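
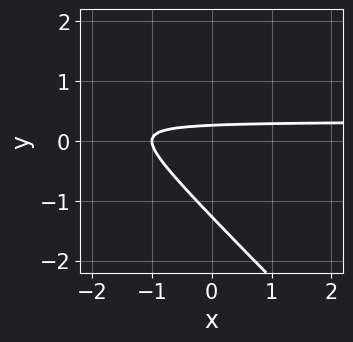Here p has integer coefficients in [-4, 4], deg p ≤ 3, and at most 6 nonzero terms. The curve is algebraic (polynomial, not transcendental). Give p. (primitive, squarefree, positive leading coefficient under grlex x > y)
(a) Degree: a generic line meets the curve in up to 2 points, so deg p = 2.
(b) Reading off the gridlines: it meets the x-axis at x = -1 (among the integer gridlines).
(c) Assembling these constraints gives the stated polynomial.

3*x*y + 3*y^2 - x + 3*y - 1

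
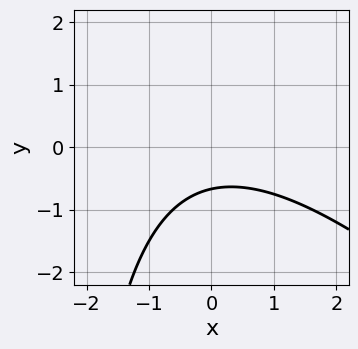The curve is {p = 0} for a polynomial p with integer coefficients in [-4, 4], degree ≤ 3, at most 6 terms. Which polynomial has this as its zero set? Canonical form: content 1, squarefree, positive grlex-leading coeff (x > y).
Degree: a generic line meets the curve in up to 2 points, so deg p = 2.
Observable constraints: it misses every integer gridline on the x-axis.
Matching integer coefficients to the picture gives p.

x^2 + x*y + 3*y + 2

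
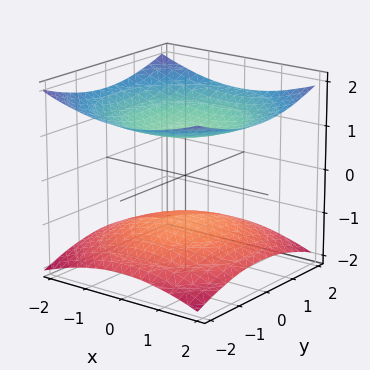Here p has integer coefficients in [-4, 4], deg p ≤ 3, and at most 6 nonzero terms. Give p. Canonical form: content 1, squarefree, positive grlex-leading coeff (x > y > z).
x^2 + y^2 - 3*z^2 + 3

1. There are 2 components.
2. deg p = 2.
3. Symmetry: the surface is invariant under rotation about z: p = q(x² + y², z); the z ↦ −z reflection is a symmetry, so z appears only in even powers.
4. Observable constraints: no y-intercept at any integer in the box; among the integer gridlines, it crosses the z-axis at z ∈ {-1, 1}.
5. The integer polynomial consistent with all of this is the stated p.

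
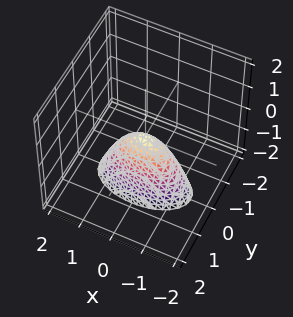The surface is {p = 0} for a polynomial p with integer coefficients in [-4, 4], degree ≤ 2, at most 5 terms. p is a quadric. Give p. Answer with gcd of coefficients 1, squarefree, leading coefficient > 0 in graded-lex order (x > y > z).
x^2 + 3*y^2 + z

(a) The degree is 2 — a paraboloid; a quadric.
(b) Symmetries: it's symmetric under x → −x, forcing even powers of x; mirror symmetry y ↦ −y ⇒ only even powers of y.
(c) Reading off the gridlines: it crosses the y-axis at the gridline y = 0; it meets the x-axis at x = 0 (among the integer gridlines).
(d) Solving for integer coefficients yields p as stated.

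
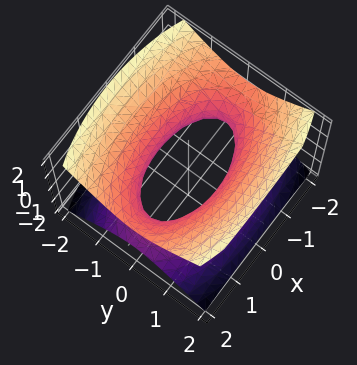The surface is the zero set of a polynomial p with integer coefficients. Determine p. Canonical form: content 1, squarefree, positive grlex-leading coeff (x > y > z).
x^2 + 3*y^2 - 3*z^2 - 2

1. Degree: one connected sheet with a waist; a quadric, so deg p = 2.
2. Symmetries: mirror symmetry z ↦ −z ⇒ only even powers of z; mirror symmetry y ↦ −y ⇒ only even powers of y; mirror symmetry x ↦ −x ⇒ only even powers of x.
3. From the axis intercepts and sections: it misses every integer gridline on the z-axis.
4. Assembling these constraints gives the stated polynomial.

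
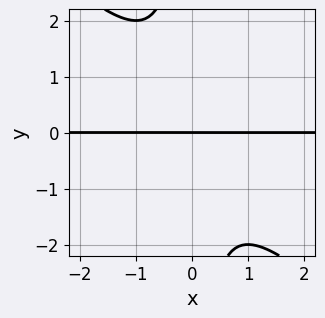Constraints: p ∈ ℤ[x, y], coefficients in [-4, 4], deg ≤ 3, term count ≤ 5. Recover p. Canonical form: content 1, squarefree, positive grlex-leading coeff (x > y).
First, the degree is 3 — a generic line meets the curve in up to 3 points.
Next, from the visible intercepts: the visible x-axis segment lies entirely on the curve; it meets the y-axis at y = 0 (among the integer gridlines).
Finally, assembling these constraints gives the stated polynomial.

x^2*y + x*y^2 + y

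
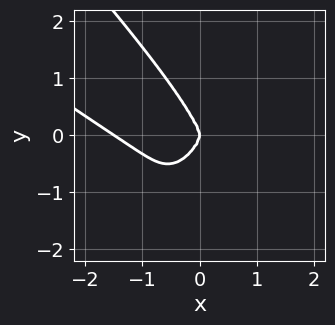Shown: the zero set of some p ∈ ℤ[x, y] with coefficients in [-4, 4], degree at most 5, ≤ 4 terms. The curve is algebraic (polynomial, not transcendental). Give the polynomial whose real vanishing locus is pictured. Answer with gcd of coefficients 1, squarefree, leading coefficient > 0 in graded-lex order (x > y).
(a) Degree: no degree-3 curve has this shape, so deg p = 4.
(b) Reading off the gridlines: it meets the y-axis at y = 0 (among the integer gridlines); it meets the x-axis at x = 0 (among the integer gridlines).
(c) Together with the visible shape, these determine p as stated.

2*x^4 + 3*x^3*y + y^4 + 3*x^3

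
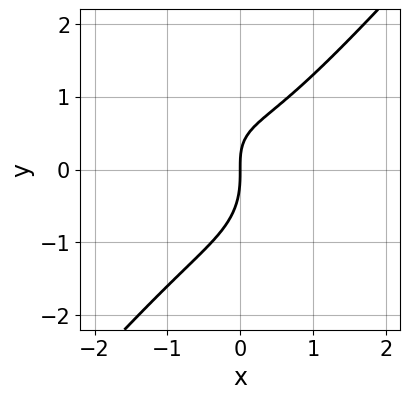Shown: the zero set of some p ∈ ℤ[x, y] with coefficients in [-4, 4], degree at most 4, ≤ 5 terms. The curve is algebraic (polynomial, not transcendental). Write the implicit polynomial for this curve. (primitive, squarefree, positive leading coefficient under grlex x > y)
3*x^3 - 2*y^3 + x^2 - 2*x*y + 3*x

Degree: a generic line meets the curve in up to 3 points, so deg p = 3.
From the axis intercepts and sections: one y-axis crossing is at y = 0; it meets the x-axis at x = 0 (among the integer gridlines).
Matching integer coefficients to the picture gives p.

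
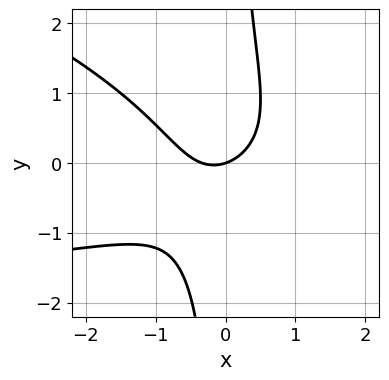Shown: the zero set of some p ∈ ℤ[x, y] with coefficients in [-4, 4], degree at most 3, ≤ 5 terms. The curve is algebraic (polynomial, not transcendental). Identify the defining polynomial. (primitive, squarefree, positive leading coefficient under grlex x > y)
x^2*y + 3*x*y^2 + 3*x^2 + x - 3*y

Degree: a generic line meets the curve in up to 3 points, so deg p = 3.
Reading off the gridlines: one y-axis crossing is at y = 0; it meets the x-axis at x = 0 (among the integer gridlines).
Assembling these constraints gives the stated polynomial.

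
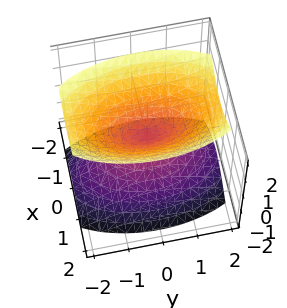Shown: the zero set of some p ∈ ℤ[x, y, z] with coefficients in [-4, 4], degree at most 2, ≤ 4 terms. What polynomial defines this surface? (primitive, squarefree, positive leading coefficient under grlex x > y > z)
3*x^2 + y^2 - 2*z^2

First, there are 2 components. They look like related sheets of one shape, so recover p as a whole.
Then, degree: two nappes meeting at a single point; a quadric, so deg p = 2.
Then, symmetries: it's symmetric under y → −y, forcing even powers of y; it's symmetric under z → −z, forcing even powers of z; it's symmetric under x → −x, forcing even powers of x.
Next, observable constraints: it meets the x-axis at x = 0 (among the integer gridlines); one y-axis crossing is at y = 0; it crosses the z-axis at the gridline z = 0.
Finally, putting this together gives p.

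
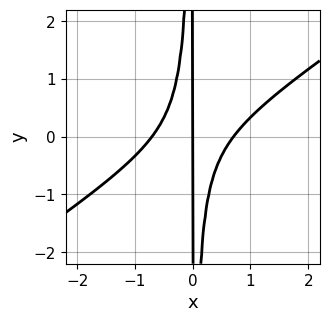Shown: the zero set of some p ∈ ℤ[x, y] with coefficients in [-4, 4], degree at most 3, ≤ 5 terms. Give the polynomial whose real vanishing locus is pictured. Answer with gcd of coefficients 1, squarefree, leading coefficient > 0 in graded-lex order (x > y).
2*x^3 - 3*x^2*y - x

First, degree: a generic line meets the curve in up to 3 points, so deg p = 3.
Next, observable constraints: the visible y-axis segment lies entirely on the curve; it meets the x-axis at x = 0 (among the integer gridlines).
Finally, the integer polynomial consistent with all of this is the stated p.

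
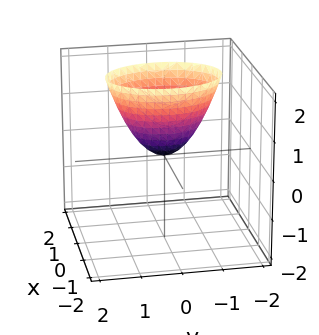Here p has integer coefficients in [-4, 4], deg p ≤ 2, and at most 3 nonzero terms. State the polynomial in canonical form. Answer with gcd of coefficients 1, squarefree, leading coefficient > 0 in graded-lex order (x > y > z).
2*x^2 + y^2 - z

(a) The degree is 2 — a paraboloid; a quadric.
(b) Symmetries: mirror symmetry x ↦ −x ⇒ only even powers of x; it's symmetric under y → −y, forcing even powers of y.
(c) From the visible intercepts: it meets the y-axis at y = 0 (among the integer gridlines); one x-axis crossing is at x = 0.
(d) Fitting integer coefficients to these (and the overall shape) gives p.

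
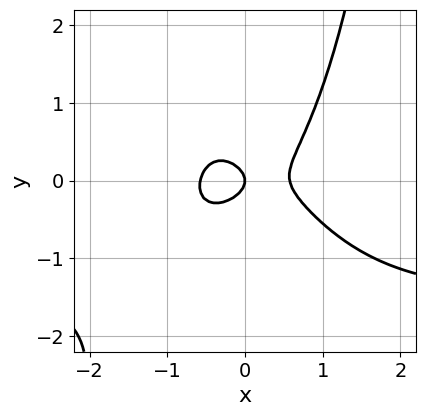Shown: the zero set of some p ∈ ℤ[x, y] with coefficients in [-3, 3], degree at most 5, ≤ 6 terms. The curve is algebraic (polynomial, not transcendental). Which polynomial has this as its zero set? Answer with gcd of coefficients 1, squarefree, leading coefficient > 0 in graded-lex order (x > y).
The degree is 4 — a generic line meets the curve in up to 4 points.
Observable constraints: it meets the x-axis at x = 0 (among the integer gridlines); it crosses the y-axis at the gridline y = 0.
Putting this together gives p.

2*x^3*y + 3*x^3 - 3*y^2 - x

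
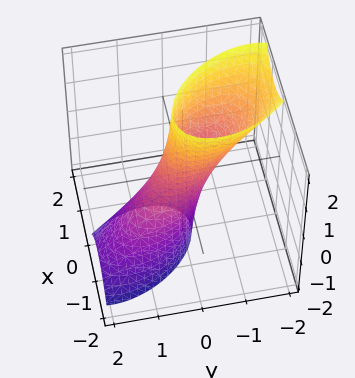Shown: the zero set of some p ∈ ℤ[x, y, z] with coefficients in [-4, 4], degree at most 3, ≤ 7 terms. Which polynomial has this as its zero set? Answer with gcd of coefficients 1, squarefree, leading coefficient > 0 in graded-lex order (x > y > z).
First, the degree is 2 — no degree-1 surface has this shape.
Next, observable constraints: no z-intercept at any integer in the box.
Finally, these observations pin down the coefficients.

3*x^2 + 2*x*y + 2*y^2 + 2*y*z - 1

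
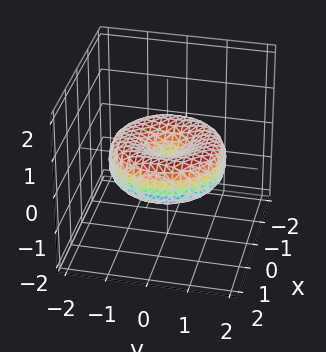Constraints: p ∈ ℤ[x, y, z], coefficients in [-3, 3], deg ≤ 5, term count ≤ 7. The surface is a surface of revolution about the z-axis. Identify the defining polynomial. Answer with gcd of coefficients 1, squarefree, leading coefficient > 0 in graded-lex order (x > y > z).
x^4 + 2*x^2*y^2 + y^4 - 2*x^2 - 2*y^2 + 3*z^2

First, the degree is 4 — a generic line meets the surface in up to 4 points.
Next, symmetries: every cross-section ⟂ z is a circle, so x, y appear only via x² + y².
Then, observable constraints: it crosses the z-axis at the gridline z = 0; it crosses the x-axis at the gridline x = 0.
Finally, together with the visible shape, these determine p as stated.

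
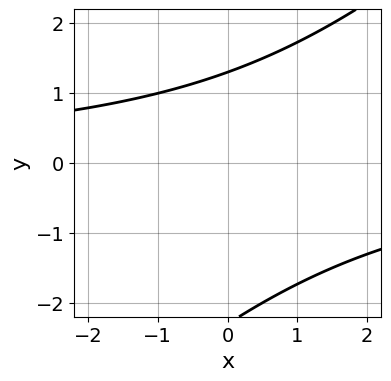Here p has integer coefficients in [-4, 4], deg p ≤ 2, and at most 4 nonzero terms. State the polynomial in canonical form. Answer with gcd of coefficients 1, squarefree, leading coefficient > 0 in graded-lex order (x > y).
x*y - y^2 - y + 3

deg p = 2.
From the visible intercepts: no x-intercept at any integer in the box.
Assembling these constraints gives the stated polynomial.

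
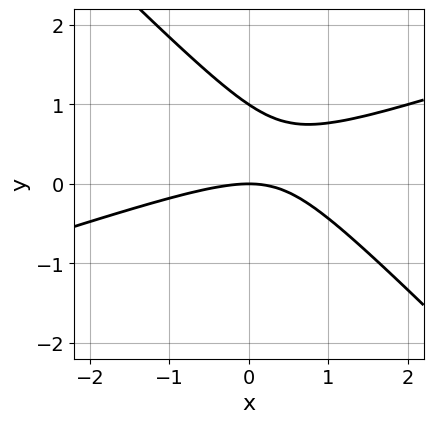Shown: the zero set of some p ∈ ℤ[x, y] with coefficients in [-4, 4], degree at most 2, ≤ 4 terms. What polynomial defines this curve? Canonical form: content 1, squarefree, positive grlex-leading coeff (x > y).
x^2 - 2*x*y - 3*y^2 + 3*y

1. deg p = 2. A generic line meets the curve in up to 2 points.
2. Against the integer gridlines: the y-axis gridline crossings are at y ∈ {0, 1}; one x-axis crossing is at x = 0.
3. The integer polynomial consistent with all of this is the stated p.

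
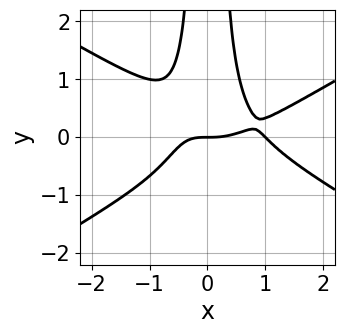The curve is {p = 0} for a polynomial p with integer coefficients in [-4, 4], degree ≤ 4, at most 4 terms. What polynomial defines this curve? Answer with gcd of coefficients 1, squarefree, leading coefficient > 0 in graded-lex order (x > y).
x^4 - 3*x^2*y^2 - x^3 + y

1. The degree is 4 — no degree-3 curve has this shape.
2. Observable constraints: the x-axis gridline crossings are at x ∈ {0, 1}; it meets the y-axis at y = 0 (among the integer gridlines).
3. Matching integer coefficients to the picture gives p.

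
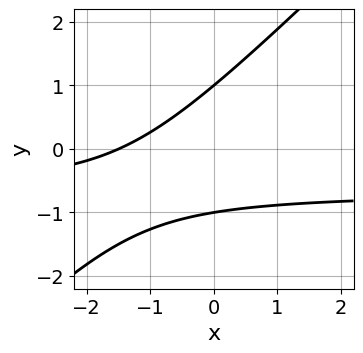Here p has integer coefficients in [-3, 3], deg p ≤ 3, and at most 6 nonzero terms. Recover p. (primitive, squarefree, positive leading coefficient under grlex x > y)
1. Degree: a generic line meets the curve in up to 2 points, so deg p = 2.
2. Against the integer gridlines: among the integer gridlines, it crosses the y-axis at y ∈ {-1, 1}.
3. Together with the visible shape, these determine p as stated.

3*x*y - 3*y^2 + 2*x + 3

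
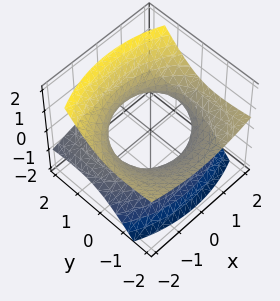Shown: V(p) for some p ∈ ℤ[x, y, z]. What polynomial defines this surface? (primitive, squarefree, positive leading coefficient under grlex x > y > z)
x^2 + y^2 + 3*y*z - 3*z^2 - 2

First, the degree is 2 — the shape is more complex than any degree-1 surface.
Then, observable constraints: it misses every integer gridline on the z-axis.
Finally, the integer polynomial consistent with all of this is the stated p.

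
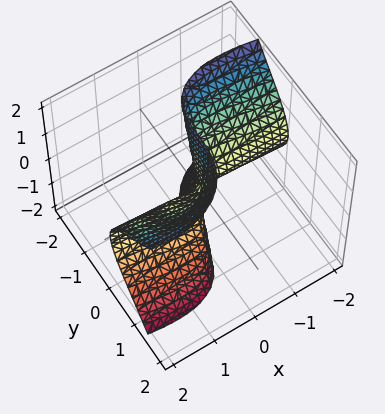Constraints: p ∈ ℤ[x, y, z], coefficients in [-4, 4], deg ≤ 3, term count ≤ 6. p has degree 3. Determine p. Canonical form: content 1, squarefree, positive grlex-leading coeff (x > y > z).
3*x^2*y - x*y*z - 3*x*z^2 + 3*y^3

First, deg p = 3.
Then, against the integer gridlines: the visible x-axis segment lies entirely on the surface; every point of the z-axis in the box is on the surface; it meets the y-axis at y = 0 (among the integer gridlines).
Finally, together with the visible shape, these determine p as stated.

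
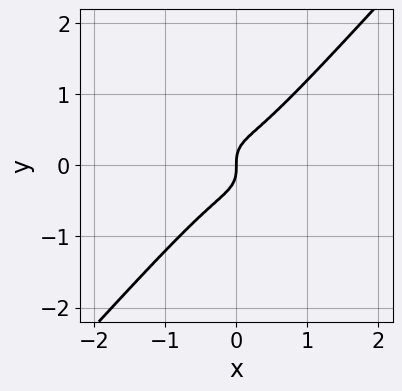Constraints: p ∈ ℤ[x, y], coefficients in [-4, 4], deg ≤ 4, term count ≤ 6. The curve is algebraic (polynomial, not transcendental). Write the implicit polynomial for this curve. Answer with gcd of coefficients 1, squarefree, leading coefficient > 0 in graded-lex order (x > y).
3*x^3 + x^2*y - 3*y^3 + x

(a) Degree: no degree-2 curve has this shape, so deg p = 3.
(b) From the visible intercepts: one y-axis crossing is at y = 0; one x-axis crossing is at x = 0.
(c) Solving for integer coefficients yields p as stated.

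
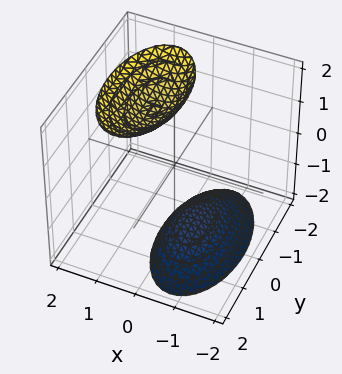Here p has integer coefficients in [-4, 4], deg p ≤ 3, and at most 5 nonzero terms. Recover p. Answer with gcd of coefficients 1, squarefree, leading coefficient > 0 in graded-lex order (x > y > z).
3*x^2 - 2*x*z + y^2 - z^2 + 3

1. There are 2 components. Treating them together as one polynomial.
2. Degree: a generic line meets the surface in up to 2 points, so deg p = 2.
3. Observable constraints: it misses every integer gridline on the x-axis; no y-intercept at any integer in the box.
4. These observations pin down the coefficients.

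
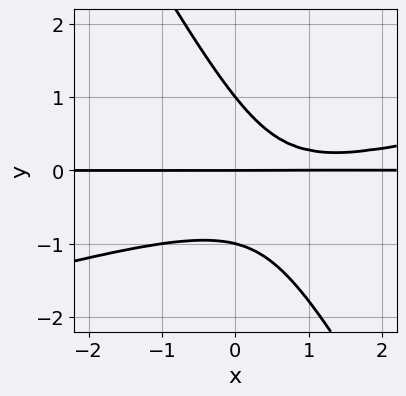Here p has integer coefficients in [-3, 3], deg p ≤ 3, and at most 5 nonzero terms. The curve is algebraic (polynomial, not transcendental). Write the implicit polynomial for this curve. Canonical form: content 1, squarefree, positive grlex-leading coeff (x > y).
(a) The degree is 3 — no degree-2 curve has this shape.
(b) Reading off the gridlines: the y-axis gridline crossings are at y ∈ {-1, 0, 1}; the visible x-axis segment lies entirely on the curve.
(c) Assembling these constraints gives the stated polynomial.

x^2*y - 3*x*y^2 - 2*y^3 - 2*x*y + 2*y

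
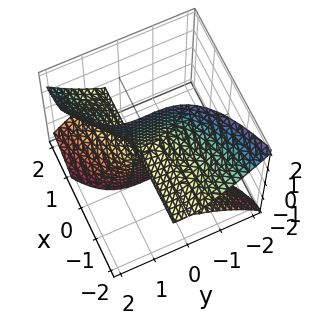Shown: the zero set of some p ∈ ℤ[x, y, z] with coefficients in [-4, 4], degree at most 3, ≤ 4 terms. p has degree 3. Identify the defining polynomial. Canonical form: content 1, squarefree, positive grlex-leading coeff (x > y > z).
3*x*z^2 - 2*y^3 + y^2

1. deg p = 3. No degree-2 surface has this shape.
2. From the visible intercepts: every point of the x-axis in the box is on the surface; the visible z-axis segment lies entirely on the surface.
3. Together with the visible shape, these determine p as stated.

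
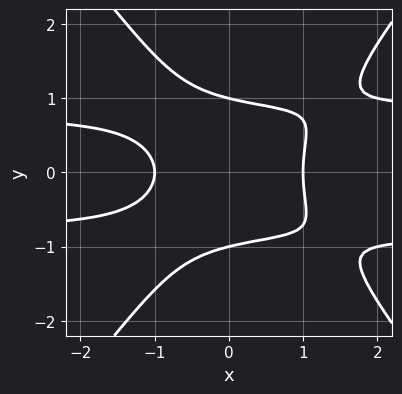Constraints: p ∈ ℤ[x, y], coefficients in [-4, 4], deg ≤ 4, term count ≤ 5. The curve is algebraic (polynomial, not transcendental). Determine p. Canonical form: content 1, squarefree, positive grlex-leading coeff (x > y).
(a) The degree is 4 — the shape is more complex than any degree-3 curve.
(b) Symmetries: the y ↦ −y reflection is a symmetry, so y appears only in even powers.
(c) Reading off the gridlines: the y-axis gridline crossings are at y ∈ {-1, 1}; among the integer gridlines, it crosses the x-axis at x ∈ {-1, 1}.
(d) Together with the visible shape, these determine p as stated.

3*x^2*y^2 - 2*y^4 - 2*x*y^2 - 2*x^2 + 2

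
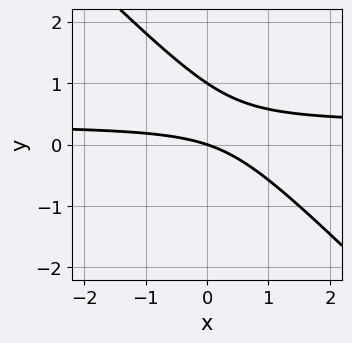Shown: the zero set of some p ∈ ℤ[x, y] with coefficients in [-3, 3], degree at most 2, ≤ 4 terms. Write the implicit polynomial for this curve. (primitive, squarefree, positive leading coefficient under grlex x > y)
(a) deg p = 2. The shape is more complex than any degree-1 curve.
(b) Reading off the gridlines: the y-axis gridline crossings are at y ∈ {0, 1}; it meets the x-axis at x = 0 (among the integer gridlines).
(c) These observations pin down the coefficients.

3*x*y + 3*y^2 - x - 3*y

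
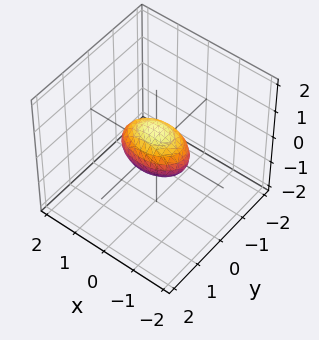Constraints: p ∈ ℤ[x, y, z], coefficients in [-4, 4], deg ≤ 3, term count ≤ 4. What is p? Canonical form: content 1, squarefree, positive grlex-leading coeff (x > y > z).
First, deg p = 2.
Next, symmetries: it's symmetric under z → −z, forcing even powers of z; the y ↦ −y reflection is a symmetry, so y appears only in even powers; mirror symmetry x ↦ −x ⇒ only even powers of x.
Next, reading off the gridlines: the x-axis gridline crossings are at x ∈ {-1, 1}.
Finally, these observations pin down the coefficients.

x^2 + 2*y^2 + 2*z^2 - 1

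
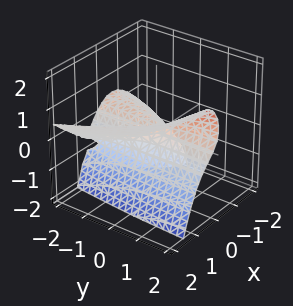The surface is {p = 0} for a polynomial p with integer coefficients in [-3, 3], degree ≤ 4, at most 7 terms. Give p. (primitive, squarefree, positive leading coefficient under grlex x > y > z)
2*x^3 - 3*x^2*z + 2*x*y + 2*y*z - 3*z^2

The degree is 3 — no degree-2 surface has this shape.
Against the integer gridlines: one z-axis crossing is at z = 0; every point of the y-axis in the box is on the surface; it crosses the x-axis at the gridline x = 0.
These observations pin down the coefficients.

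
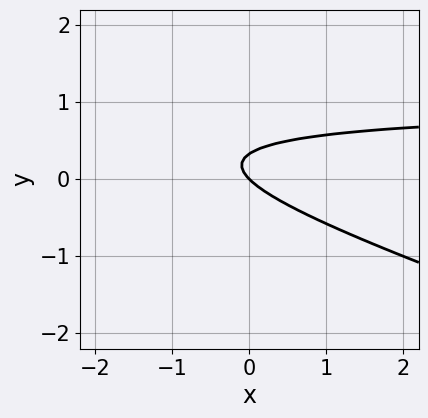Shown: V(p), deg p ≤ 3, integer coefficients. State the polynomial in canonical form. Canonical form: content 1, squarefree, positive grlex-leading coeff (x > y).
x*y + 3*y^2 - x - y

The degree is 2 — no degree-1 curve has this shape.
From the visible intercepts: one x-axis crossing is at x = 0; one y-axis crossing is at y = 0.
Matching integer coefficients to the picture gives p.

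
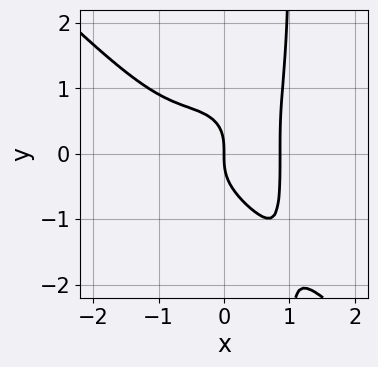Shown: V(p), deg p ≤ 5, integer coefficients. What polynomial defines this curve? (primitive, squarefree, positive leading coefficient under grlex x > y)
First, degree: the shape is more complex than any degree-3 curve, so deg p = 4.
Then, from the axis intercepts and sections: one y-axis crossing is at y = 0; it meets the x-axis at x = 0 (among the integer gridlines).
Finally, fitting integer coefficients to these (and the overall shape) gives p.

2*x^4 + 2*x*y^3 + x^3 - 2*y^3 - 2*x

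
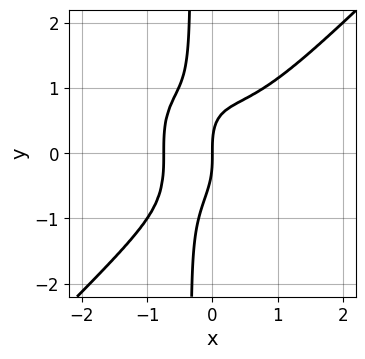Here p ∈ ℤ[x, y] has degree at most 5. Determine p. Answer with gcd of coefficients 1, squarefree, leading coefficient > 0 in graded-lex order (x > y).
3*x^4 - 3*x*y^3 - y^3 + x^2 + 2*x

deg p = 4. A generic line meets the curve in up to 4 points.
Reading off the gridlines: it meets the x-axis at x = 0 (among the integer gridlines); it meets the y-axis at y = 0 (among the integer gridlines).
The integer polynomial consistent with all of this is the stated p.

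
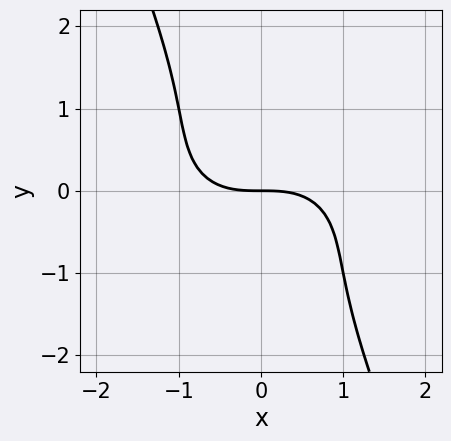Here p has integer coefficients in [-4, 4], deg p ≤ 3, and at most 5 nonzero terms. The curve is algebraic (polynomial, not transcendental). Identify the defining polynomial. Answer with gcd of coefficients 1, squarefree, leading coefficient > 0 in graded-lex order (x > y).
(a) The degree is 3 — a generic line meets the curve in up to 3 points.
(b) From the visible intercepts: it crosses the y-axis at the gridline y = 0; one x-axis crossing is at x = 0.
(c) Assembling these constraints gives the stated polynomial.

x^3 + 2*x*y^2 + y^3 + 2*y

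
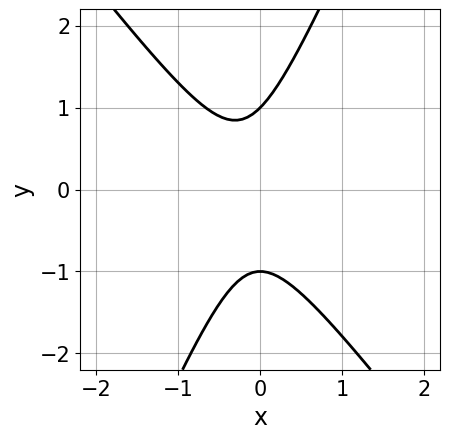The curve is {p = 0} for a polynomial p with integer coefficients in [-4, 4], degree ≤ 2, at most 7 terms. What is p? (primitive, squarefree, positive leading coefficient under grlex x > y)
First, deg p = 2. The shape is more complex than any degree-1 curve.
Next, checking where it meets the axes: the y-axis gridline crossings are at y ∈ {-1, 1}; it misses every integer gridline on the x-axis.
Finally, the integer polynomial consistent with all of this is the stated p.

3*x^2 + x*y - y^2 + x + 1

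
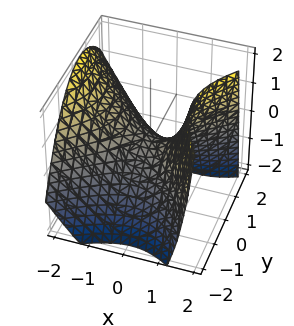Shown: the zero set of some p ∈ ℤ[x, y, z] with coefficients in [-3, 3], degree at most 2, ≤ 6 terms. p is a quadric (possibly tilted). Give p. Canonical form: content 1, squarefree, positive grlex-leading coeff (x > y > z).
2*x^2 - x*y + x*z - 2*y^2 - 3*z

1. deg p = 2. A generic line meets the surface in up to 2 points.
2. Checking where it meets the axes: it meets the x-axis at x = 0 (among the integer gridlines); one y-axis crossing is at y = 0; one z-axis crossing is at z = 0.
3. Putting this together gives p.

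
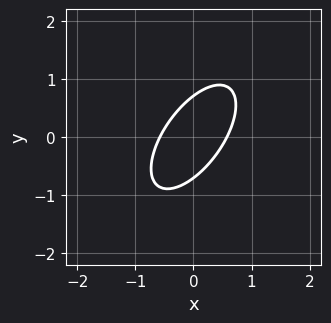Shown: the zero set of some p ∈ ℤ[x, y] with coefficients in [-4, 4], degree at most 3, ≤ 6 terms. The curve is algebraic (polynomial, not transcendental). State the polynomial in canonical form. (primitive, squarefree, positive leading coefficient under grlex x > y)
3*x^2 - 3*x*y + 2*y^2 - 1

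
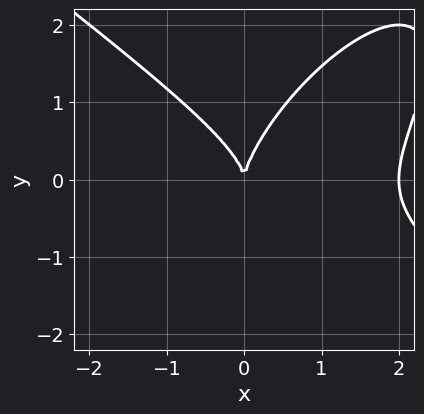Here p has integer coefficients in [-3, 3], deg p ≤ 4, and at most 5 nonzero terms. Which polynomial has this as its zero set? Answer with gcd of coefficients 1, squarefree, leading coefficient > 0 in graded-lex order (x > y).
(a) The degree is 3 — the shape is more complex than any degree-2 curve.
(b) Checking where it meets the axes: the x-axis gridline crossings are at x ∈ {0, 2}; it meets the y-axis at y = 0 (among the integer gridlines).
(c) Fitting integer coefficients to these (and the overall shape) gives p.

x^3 - x*y^2 + y^3 - 2*x^2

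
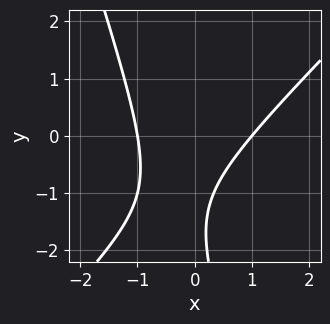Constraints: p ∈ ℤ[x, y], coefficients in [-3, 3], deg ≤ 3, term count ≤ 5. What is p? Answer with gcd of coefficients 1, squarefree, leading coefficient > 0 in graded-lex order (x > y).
3*x^2 - 2*x*y - y^2 - 3*y - 3

1. deg p = 2. No degree-1 curve has this shape.
2. Reading off the gridlines: the x-axis gridline crossings are at x ∈ {-1, 1}; no y-intercept at any integer in the box.
3. Together with the visible shape, these determine p as stated.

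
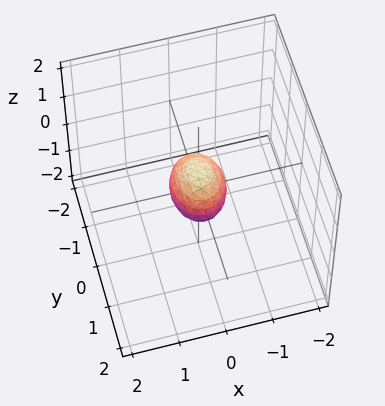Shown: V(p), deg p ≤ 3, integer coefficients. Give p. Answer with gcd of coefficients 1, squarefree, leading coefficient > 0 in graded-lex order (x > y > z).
1. deg p = 2. A closed, bounded, convex surface; a quadric.
2. Symmetries: it's symmetric under z → −z, forcing even powers of z; it's symmetric under x → −x, forcing even powers of x; the y ↦ −y reflection is a symmetry, so y appears only in even powers.
3. Fitting integer coefficients to these (and the overall shape) gives p.

3*x^2 + 2*y^2 + 2*z^2 - 1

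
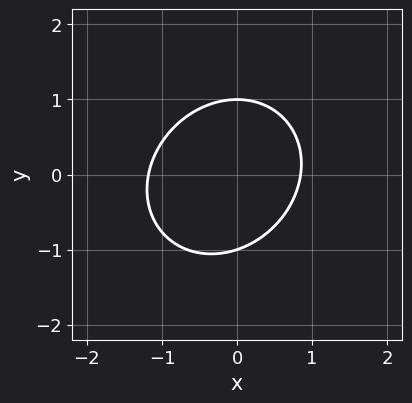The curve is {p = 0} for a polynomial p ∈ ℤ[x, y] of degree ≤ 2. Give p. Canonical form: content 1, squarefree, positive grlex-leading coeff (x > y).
Degree: the shape is more complex than any degree-1 curve, so deg p = 2.
Against the integer gridlines: the y-axis gridline crossings are at y ∈ {-1, 1}.
Matching integer coefficients to the picture gives p.

3*x^2 - x*y + 3*y^2 + x - 3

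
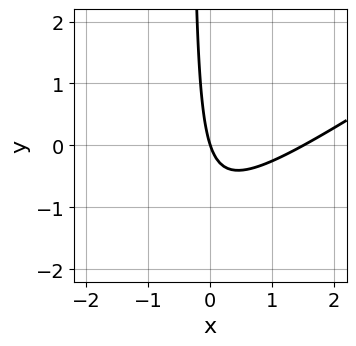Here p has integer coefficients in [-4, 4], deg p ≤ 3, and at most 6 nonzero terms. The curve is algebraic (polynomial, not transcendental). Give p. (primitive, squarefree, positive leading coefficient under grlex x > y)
1. The degree is 2 — the shape is more complex than any degree-1 curve.
2. Observable constraints: one y-axis crossing is at y = 0; it crosses the x-axis at the gridline x = 0.
3. Assembling these constraints gives the stated polynomial.

2*x^2 - 3*x*y - 3*x - y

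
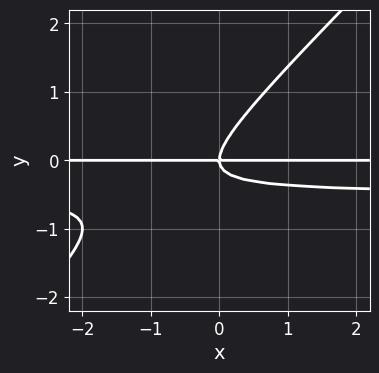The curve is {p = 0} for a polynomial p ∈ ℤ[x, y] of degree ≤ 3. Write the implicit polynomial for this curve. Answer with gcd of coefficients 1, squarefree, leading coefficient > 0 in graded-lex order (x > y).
1. deg p = 3. No degree-2 curve has this shape.
2. Against the integer gridlines: it meets the y-axis at y = 0 (among the integer gridlines); the visible x-axis segment lies entirely on the curve.
3. Assembling these constraints gives the stated polynomial.

2*x*y^2 - 2*y^3 + x*y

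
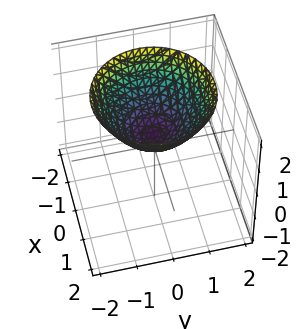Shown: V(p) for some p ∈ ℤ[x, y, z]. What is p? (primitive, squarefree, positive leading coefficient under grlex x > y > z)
2*x^2 + 2*y^2 - 3*z + 1

First, the degree is 2 — a generic line meets the surface in up to 2 points.
Next, symmetries: the z-axis is an axis of rotation, so x and y enter only as x² + y².
Then, against the integer gridlines: no y-intercept at any integer in the box; it misses every integer gridline on the x-axis; a circular section at z = 1 has radius exactly 1.
Finally, the integer polynomial consistent with all of this is the stated p.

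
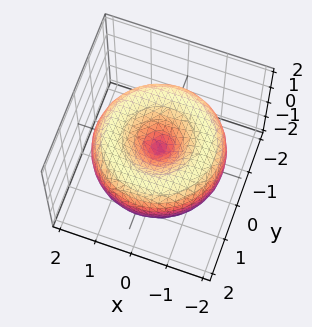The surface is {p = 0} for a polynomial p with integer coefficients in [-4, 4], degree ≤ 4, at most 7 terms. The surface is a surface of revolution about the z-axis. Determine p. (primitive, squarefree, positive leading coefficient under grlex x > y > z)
First, degree: the shape is more complex than any degree-3 surface, so deg p = 4.
Then, by symmetry, the surface is invariant under rotation about z: p = q(x² + y², z).
Then, against the integer gridlines: it crosses the x-axis at the gridline x = 0; it crosses the y-axis at the gridline y = 0.
Finally, fitting integer coefficients to these (and the overall shape) gives p.

x^4 + 2*x^2*y^2 + y^4 - 3*x^2 - 3*y^2 + 3*z^2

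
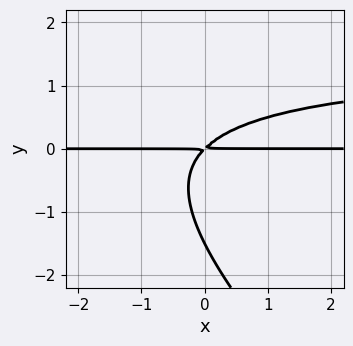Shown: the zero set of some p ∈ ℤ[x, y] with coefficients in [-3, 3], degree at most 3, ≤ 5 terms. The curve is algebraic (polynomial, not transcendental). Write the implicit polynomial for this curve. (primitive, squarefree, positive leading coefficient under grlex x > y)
Degree: the shape is more complex than any degree-2 curve, so deg p = 3.
Against the integer gridlines: the visible x-axis segment lies entirely on the curve.
Matching integer coefficients to the picture gives p.

2*x*y^2 + 2*y^3 - 3*x*y + 3*y^2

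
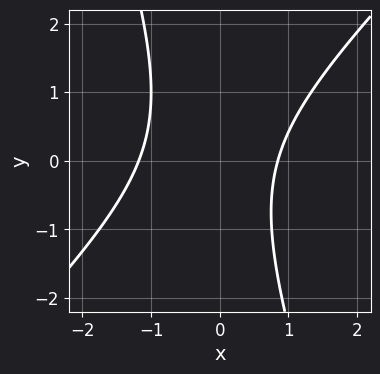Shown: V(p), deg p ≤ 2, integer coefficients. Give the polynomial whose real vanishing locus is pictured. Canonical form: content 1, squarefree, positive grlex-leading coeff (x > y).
3*x^2 - 2*x*y - y^2 + x - 3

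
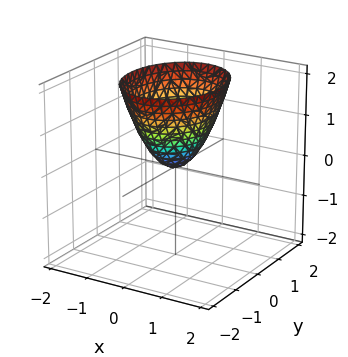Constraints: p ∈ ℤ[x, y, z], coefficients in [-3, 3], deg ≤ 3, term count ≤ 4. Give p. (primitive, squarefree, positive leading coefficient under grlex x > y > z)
3*x^2 + 2*y^2 - 2*z

(a) Degree: a paraboloid; a quadric, so deg p = 2.
(b) Symmetries: the x ↦ −x reflection is a symmetry, so x appears only in even powers; mirror symmetry y ↦ −y ⇒ only even powers of y.
(c) Observable constraints: it meets the x-axis at x = 0 (among the integer gridlines); it meets the y-axis at y = 0 (among the integer gridlines); it crosses the z-axis at the gridline z = 0.
(d) Solving for integer coefficients yields p as stated.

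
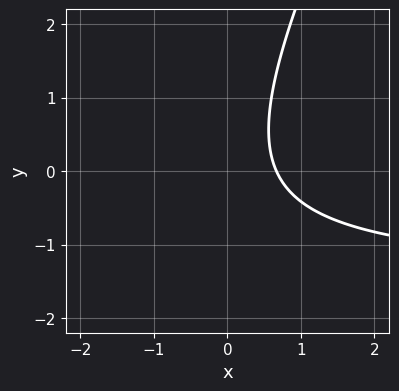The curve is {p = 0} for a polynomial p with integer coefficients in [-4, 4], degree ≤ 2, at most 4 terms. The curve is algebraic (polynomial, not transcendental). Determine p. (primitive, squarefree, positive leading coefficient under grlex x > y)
2*x*y - y^2 + 3*x - 2

The degree is 2 — a generic line meets the curve in up to 2 points.
Reading off the gridlines: the curve avoids every integer y-axis point in the box.
The integer polynomial consistent with all of this is the stated p.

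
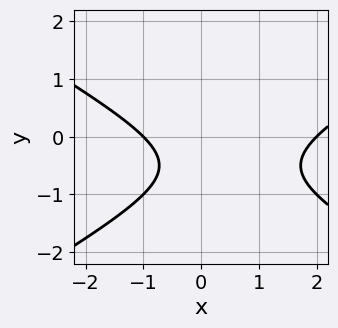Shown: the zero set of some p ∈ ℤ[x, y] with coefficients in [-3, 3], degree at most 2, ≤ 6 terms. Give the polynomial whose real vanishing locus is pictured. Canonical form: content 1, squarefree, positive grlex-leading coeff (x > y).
First, degree: a generic line meets the curve in up to 2 points, so deg p = 2.
Next, observable constraints: among the integer gridlines, it crosses the x-axis at x ∈ {-1, 2}; no y-intercept at any integer in the box.
Finally, matching integer coefficients to the picture gives p.

x^2 - 3*y^2 - x - 3*y - 2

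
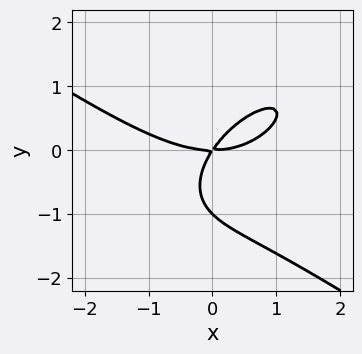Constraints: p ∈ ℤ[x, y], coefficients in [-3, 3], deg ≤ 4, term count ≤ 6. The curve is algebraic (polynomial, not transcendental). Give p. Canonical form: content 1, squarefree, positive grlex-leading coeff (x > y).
x^3 - x*y^2 + 2*y^3 - 3*x*y + 2*y^2

First, the degree is 3 — the shape is more complex than any degree-2 curve.
Then, from the visible intercepts: the y-axis gridline crossings are at y ∈ {-1, 0}; it crosses the x-axis at the gridline x = 0.
Finally, these observations pin down the coefficients.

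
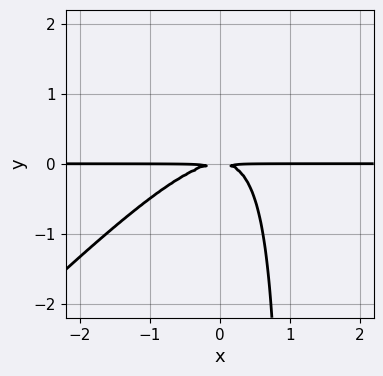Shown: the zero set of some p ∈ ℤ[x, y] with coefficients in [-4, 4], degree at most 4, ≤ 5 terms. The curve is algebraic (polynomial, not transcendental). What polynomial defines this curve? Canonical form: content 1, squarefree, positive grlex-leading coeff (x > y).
x^2*y - x*y^2 + y^2

1. deg p = 3.
2. Checking where it meets the axes: every point of the x-axis in the box is on the curve.
3. Putting this together gives p.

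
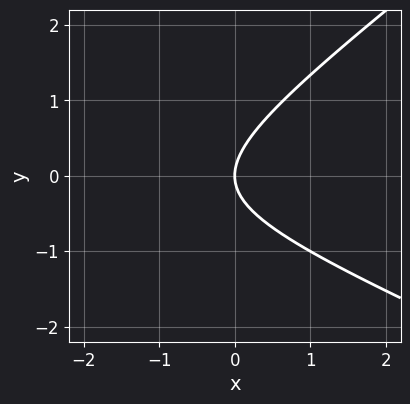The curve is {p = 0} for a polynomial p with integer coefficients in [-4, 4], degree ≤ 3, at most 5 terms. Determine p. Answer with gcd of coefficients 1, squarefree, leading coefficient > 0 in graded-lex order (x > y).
x^2 + x*y - 3*y^2 + 3*x

deg p = 2.
Observable constraints: one x-axis crossing is at x = 0; it meets the y-axis at y = 0 (among the integer gridlines).
Together with the visible shape, these determine p as stated.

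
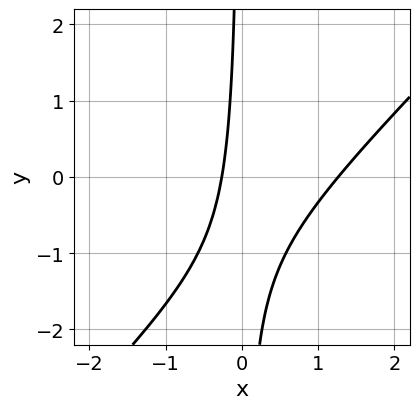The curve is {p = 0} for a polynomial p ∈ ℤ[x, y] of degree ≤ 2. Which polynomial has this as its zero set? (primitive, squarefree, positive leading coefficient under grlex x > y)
First, the degree is 2 — no degree-1 curve has this shape.
Then, from the axis intercepts and sections: the curve avoids every integer y-axis point in the box.
Finally, together with the visible shape, these determine p as stated.

3*x^2 - 3*x*y - 3*x - 1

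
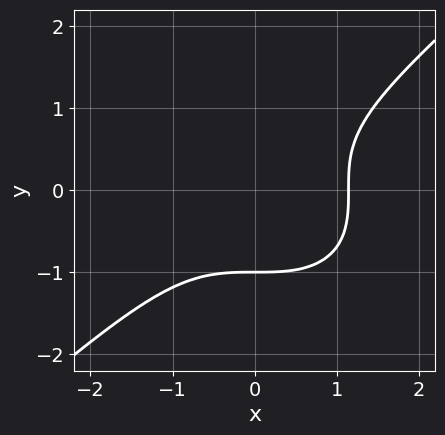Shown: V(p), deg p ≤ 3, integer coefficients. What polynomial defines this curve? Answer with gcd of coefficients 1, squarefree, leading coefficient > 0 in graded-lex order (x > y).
2*x^3 - 3*y^3 - 3

1. Degree: the shape is more complex than any degree-2 curve, so deg p = 3.
2. Reading off the gridlines: one y-axis crossing is at y = -1.
3. Together with the visible shape, these determine p as stated.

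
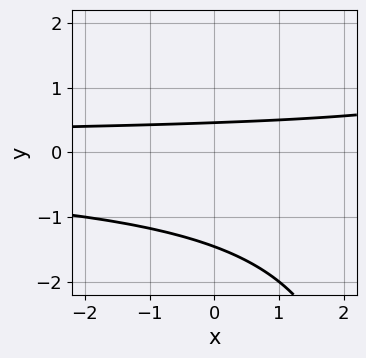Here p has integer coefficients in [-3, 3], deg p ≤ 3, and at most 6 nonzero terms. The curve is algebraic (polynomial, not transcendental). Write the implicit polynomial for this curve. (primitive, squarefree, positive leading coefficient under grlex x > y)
x*y^2 - 3*y^2 - 3*y + 2

(a) Degree: the shape is more complex than any degree-2 curve, so deg p = 3.
(b) Reading off the gridlines: it misses every integer gridline on the x-axis.
(c) Putting this together gives p.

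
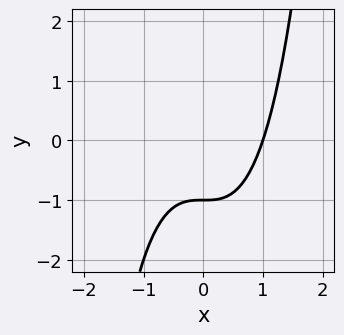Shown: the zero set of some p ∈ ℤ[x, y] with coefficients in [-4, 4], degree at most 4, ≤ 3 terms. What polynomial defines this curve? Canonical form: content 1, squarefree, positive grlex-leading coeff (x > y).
1. Degree: the shape is more complex than any degree-2 curve, so deg p = 3.
2. Observable constraints: it crosses the x-axis at the gridline x = 1; it crosses the y-axis at the gridline y = -1.
3. Matching integer coefficients to the picture gives p.

x^3 - y - 1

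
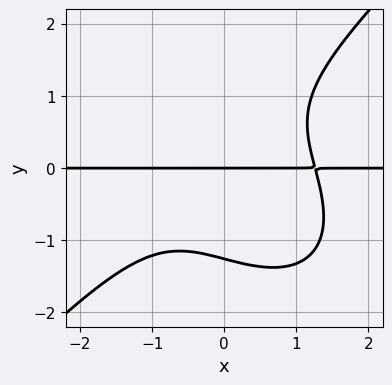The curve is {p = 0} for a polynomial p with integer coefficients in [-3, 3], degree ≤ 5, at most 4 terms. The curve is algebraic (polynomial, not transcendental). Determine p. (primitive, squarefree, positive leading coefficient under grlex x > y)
(a) deg p = 4. No degree-3 curve has this shape.
(b) Checking where it meets the axes: every point of the x-axis in the box is on the curve; it meets the y-axis at y = 0 (among the integer gridlines).
(c) These observations pin down the coefficients.

x^3*y - y^4 + x*y^2 - 2*y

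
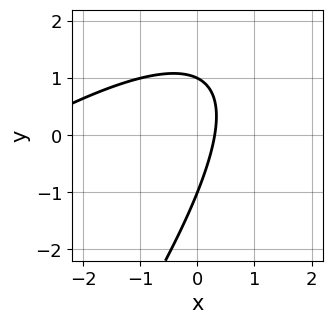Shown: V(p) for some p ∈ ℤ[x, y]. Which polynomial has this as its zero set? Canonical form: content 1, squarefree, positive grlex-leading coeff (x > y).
x^2 - 2*x*y + y^2 + 3*x - 1

1. The degree is 2 — the shape is more complex than any degree-1 curve.
2. Observable constraints: the y-axis gridline crossings are at y ∈ {-1, 1}.
3. These observations pin down the coefficients.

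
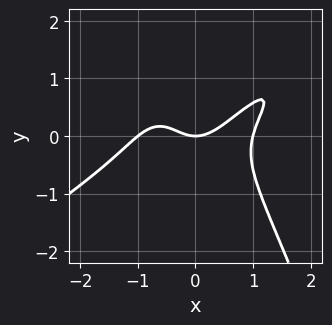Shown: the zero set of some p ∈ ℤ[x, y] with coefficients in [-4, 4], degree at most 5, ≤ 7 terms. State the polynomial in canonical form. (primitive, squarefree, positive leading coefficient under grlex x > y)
1. The degree is 4 — no degree-3 curve has this shape.
2. Checking where it meets the axes: it meets the y-axis at y = 0 (among the integer gridlines); among the integer gridlines, it crosses the x-axis at x ∈ {-1, 0, 1}.
3. Assembling these constraints gives the stated polynomial.

2*x^4 - 3*x^3*y + 3*y^3 - 2*x^2 + 2*y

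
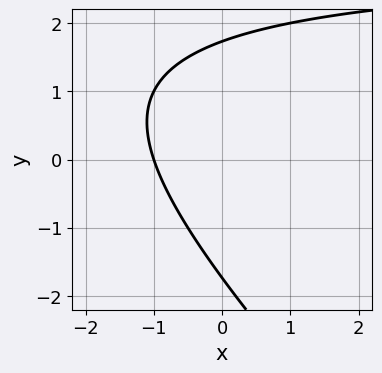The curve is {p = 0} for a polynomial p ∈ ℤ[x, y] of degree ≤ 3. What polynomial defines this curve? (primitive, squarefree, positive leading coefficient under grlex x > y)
(a) deg p = 2.
(b) Reading off the gridlines: one x-axis crossing is at x = -1.
(c) The integer polynomial consistent with all of this is the stated p.

x*y + y^2 - 3*x - 3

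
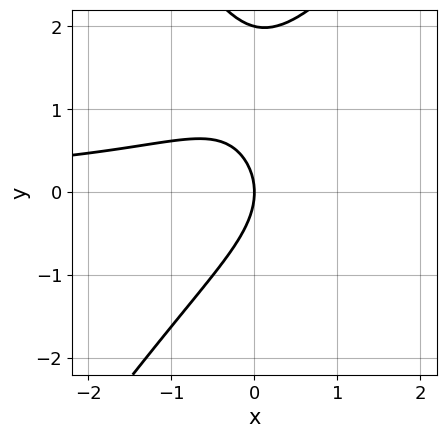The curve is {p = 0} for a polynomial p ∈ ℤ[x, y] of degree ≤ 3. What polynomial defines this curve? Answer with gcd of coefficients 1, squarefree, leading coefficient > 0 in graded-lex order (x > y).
2*x^2*y - y^3 - 2*x*y + 2*y^2 + 3*x

First, the degree is 3 — a generic line meets the curve in up to 3 points.
Next, reading off the gridlines: it meets the x-axis at x = 0 (among the integer gridlines); the y-axis gridline crossings are at y ∈ {0, 2}.
Finally, putting this together gives p.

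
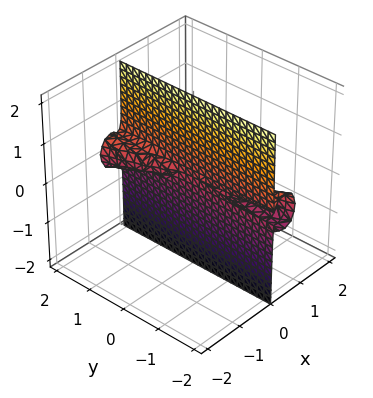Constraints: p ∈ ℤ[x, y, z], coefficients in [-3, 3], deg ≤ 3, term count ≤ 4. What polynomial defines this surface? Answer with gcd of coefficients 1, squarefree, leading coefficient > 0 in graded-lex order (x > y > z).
First, deg p = 3.
Next, from the axis intercepts and sections: one x-axis crossing is at x = 0; every point of the z-axis in the box is on the surface; the visible y-axis segment lies entirely on the surface.
Finally, matching integer coefficients to the picture gives p.

3*x^3 + x^2*y + 2*x*z^2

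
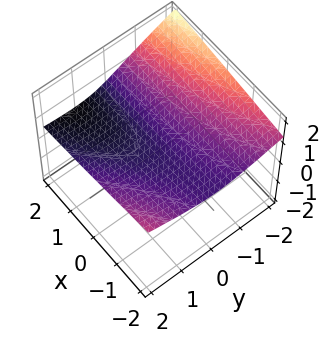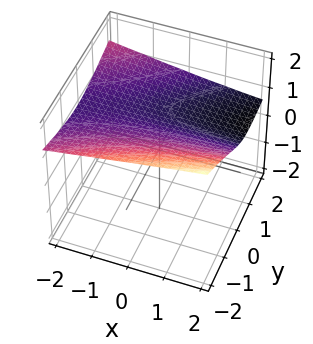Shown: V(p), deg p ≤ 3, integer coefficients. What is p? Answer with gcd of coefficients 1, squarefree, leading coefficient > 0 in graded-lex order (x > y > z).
x*y*z + 3*z^3 - y^2 + 2*y*z - 2

(a) The degree is 3 — a generic line meets the surface in up to 3 points.
(b) From the axis intercepts and sections: it misses every integer gridline on the x-axis; no y-intercept at any integer in the box.
(c) Solving for integer coefficients yields p as stated.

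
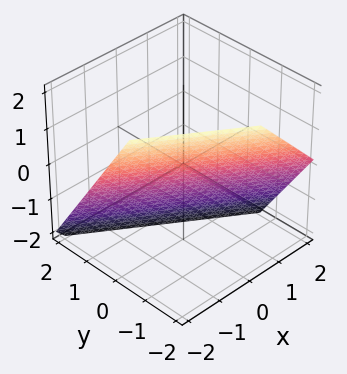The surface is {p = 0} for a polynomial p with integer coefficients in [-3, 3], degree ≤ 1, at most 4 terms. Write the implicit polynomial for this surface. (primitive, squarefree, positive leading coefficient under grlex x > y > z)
2*x + 3*y + 2*z + 2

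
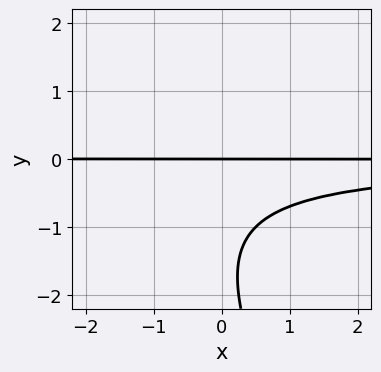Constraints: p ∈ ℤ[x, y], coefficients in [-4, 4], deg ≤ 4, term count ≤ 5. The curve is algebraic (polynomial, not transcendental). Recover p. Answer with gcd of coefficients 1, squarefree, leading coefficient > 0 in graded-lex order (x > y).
First, degree: a generic line meets the curve in up to 3 points, so deg p = 3.
Next, checking where it meets the axes: the visible x-axis segment lies entirely on the curve; it meets the y-axis at y = 0 (among the integer gridlines).
Finally, the integer polynomial consistent with all of this is the stated p.

2*x*y^2 + y^3 + 3*y^2 + 3*y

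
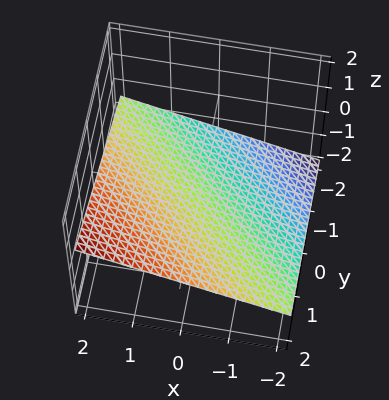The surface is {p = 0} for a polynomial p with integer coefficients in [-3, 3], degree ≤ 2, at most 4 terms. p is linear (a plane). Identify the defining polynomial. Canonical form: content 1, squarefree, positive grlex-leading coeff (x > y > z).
x + y - 3*z - 2

1. The degree is 1 — the surface is flat (a plane).
2. Against the integer gridlines: it meets the x-axis at x = 2 (among the integer gridlines); one y-axis crossing is at y = 2.
3. Fitting integer coefficients to these (and the overall shape) gives p.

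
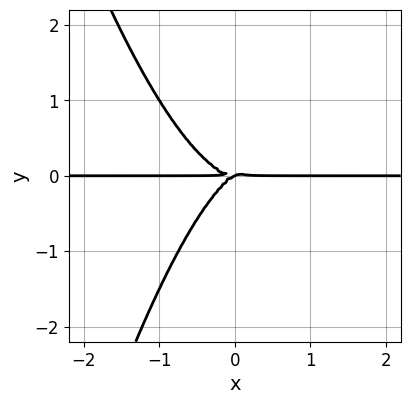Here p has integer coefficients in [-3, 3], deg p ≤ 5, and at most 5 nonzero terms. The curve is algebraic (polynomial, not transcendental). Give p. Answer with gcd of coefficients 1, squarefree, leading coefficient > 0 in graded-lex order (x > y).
3*x^3*y - x*y^2 + 2*y^3

(a) deg p = 4.
(b) Checking where it meets the axes: the visible x-axis segment lies entirely on the curve; it crosses the y-axis at the gridline y = 0.
(c) Solving for integer coefficients yields p as stated.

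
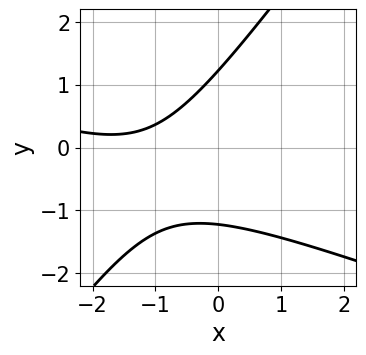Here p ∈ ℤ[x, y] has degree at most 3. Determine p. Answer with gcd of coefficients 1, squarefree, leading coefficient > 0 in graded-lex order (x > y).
The degree is 2 — no degree-1 curve has this shape.
From the axis intercepts and sections: no x-intercept at any integer in the box.
Together with the visible shape, these determine p as stated.

x^2 + 2*x*y - 2*y^2 + 3*x + 3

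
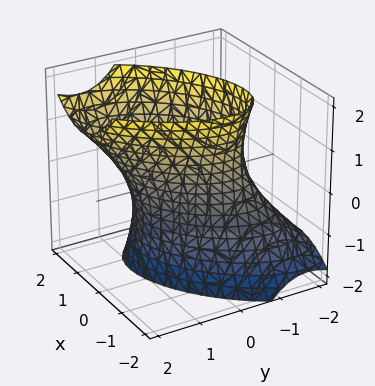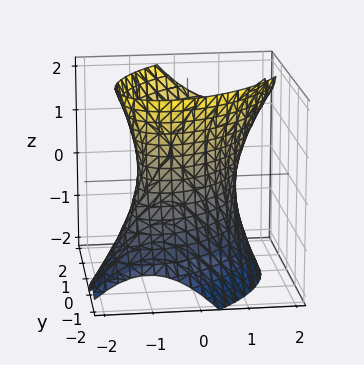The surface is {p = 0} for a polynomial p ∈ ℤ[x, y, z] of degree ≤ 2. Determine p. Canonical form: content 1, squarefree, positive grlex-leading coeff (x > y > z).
First, the degree is 2 — no degree-1 surface has this shape.
Then, observable constraints: it misses every integer gridline on the z-axis; the x-axis gridline crossings are at x ∈ {-1, 1}; among the integer gridlines, it crosses the y-axis at y ∈ {-1, 1}.
Finally, these observations pin down the coefficients.

3*x^2 - 3*x*y + 3*y^2 - 2*y*z - z^2 - 3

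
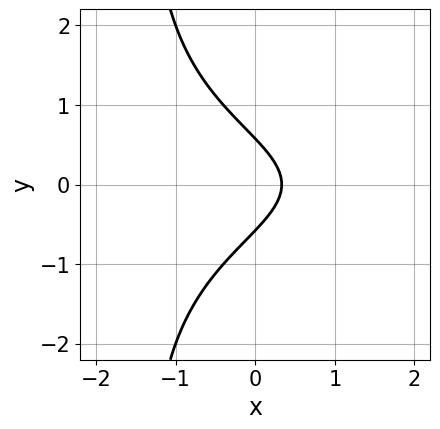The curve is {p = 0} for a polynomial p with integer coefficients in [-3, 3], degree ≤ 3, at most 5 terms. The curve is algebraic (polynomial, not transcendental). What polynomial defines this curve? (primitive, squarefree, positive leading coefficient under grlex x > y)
2*x*y^2 + 3*y^2 + 3*x - 1

First, deg p = 3. A generic line meets the curve in up to 3 points.
Next, symmetries: it's symmetric under y → −y, forcing even powers of y.
Finally, these observations pin down the coefficients.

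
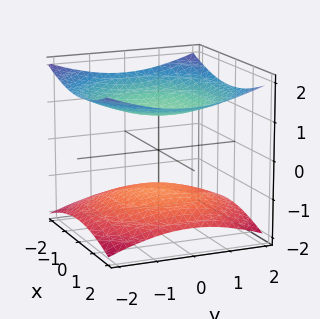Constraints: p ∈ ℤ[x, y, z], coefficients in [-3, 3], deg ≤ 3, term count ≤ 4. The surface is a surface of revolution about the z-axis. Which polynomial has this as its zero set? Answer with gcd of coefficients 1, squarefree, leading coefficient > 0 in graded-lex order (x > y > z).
x^2 + y^2 - 3*z^2 + 3

First, I count 2 distinct pieces. Treating them together as one polynomial.
Next, deg p = 2. A generic line meets the surface in up to 2 points.
Next, symmetry: every cross-section ⟂ z is a circle, so x, y appear only via x² + y².
Next, reading off the gridlines: the surface avoids every integer y-axis point in the box; the z-axis gridline crossings are at z ∈ {-1, 1}; it misses every integer gridline on the x-axis.
Finally, assembling these constraints gives the stated polynomial.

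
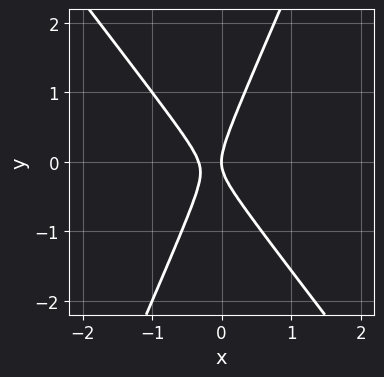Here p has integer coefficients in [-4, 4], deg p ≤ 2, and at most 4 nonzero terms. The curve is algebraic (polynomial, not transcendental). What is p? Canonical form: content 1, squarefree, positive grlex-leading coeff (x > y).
3*x^2 + x*y - y^2 + x

1. deg p = 2.
2. Checking where it meets the axes: one x-axis crossing is at x = 0; it meets the y-axis at y = 0 (among the integer gridlines).
3. These observations pin down the coefficients.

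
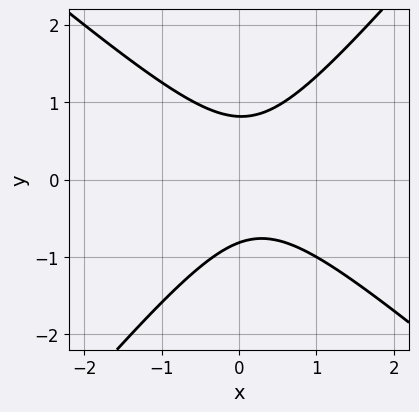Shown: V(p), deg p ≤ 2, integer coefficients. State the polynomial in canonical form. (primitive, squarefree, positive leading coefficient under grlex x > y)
3*x^2 + x*y - 3*y^2 - x + 2

Degree: the shape is more complex than any degree-1 curve, so deg p = 2.
From the axis intercepts and sections: it misses every integer gridline on the x-axis.
The integer polynomial consistent with all of this is the stated p.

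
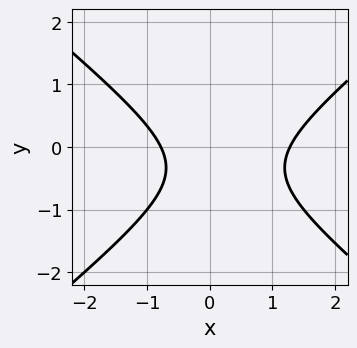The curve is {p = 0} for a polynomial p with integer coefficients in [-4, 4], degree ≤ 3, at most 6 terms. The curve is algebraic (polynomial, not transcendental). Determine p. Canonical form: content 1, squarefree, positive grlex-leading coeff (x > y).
2*x^2 - 3*y^2 - x - 2*y - 2

1. The degree is 2 — the shape is more complex than any degree-1 curve.
2. Checking where it meets the axes: it misses every integer gridline on the y-axis.
3. Fitting integer coefficients to these (and the overall shape) gives p.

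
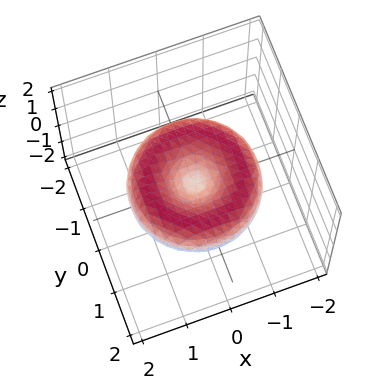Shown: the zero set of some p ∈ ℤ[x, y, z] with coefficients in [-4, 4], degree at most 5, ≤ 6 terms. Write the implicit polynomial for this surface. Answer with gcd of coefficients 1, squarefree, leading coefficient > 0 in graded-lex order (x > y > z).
The degree is 4 — the shape is more complex than any degree-3 surface.
Symmetry: the z-axis is an axis of rotation, so x and y enter only as x² + y².
Checking where it meets the axes: it crosses the x-axis at the gridline x = 0; a circular section at z = 0 has radius between 1 and 2.
These observations pin down the coefficients.

x^4 + 2*x^2*y^2 + y^4 - 2*x^2 - 2*y^2 + 3*z^2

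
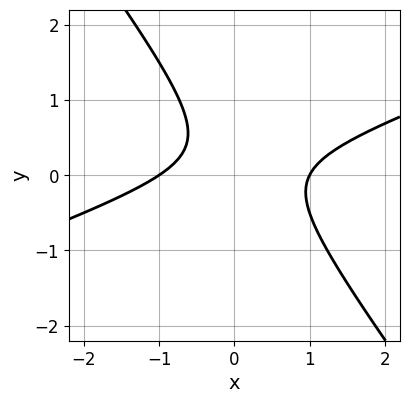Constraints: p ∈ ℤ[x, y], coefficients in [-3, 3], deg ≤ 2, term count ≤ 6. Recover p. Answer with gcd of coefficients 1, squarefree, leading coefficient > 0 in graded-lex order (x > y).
Degree: a generic line meets the curve in up to 2 points, so deg p = 2.
From the visible intercepts: among the integer gridlines, it crosses the x-axis at x ∈ {-1, 1}; no y-intercept at any integer in the box.
Matching integer coefficients to the picture gives p.

x^2 - 2*x*y - 2*y^2 + y - 1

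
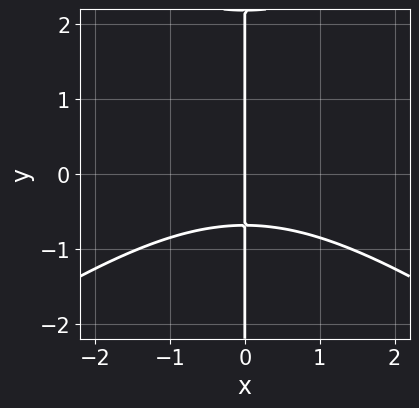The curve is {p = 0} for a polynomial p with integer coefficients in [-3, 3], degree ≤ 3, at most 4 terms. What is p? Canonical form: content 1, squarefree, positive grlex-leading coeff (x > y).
1. Degree: the shape is more complex than any degree-2 curve, so deg p = 3.
2. From the visible intercepts: it crosses the x-axis at the gridline x = 0; every point of the y-axis in the box is on the curve.
3. Assembling these constraints gives the stated polynomial.

x^3 - 2*x*y^2 + 3*x*y + 3*x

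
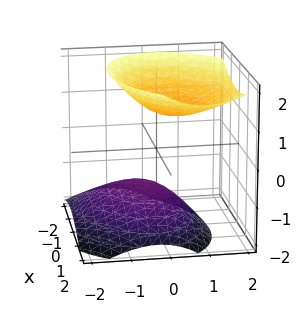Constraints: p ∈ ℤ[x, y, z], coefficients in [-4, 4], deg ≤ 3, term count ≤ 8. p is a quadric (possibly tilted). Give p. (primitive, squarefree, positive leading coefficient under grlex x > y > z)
There are 2 components. Treating them together as one polynomial.
Degree: a generic line meets the surface in up to 2 points, so deg p = 2.
Checking where it meets the axes: among the integer gridlines, it crosses the z-axis at z ∈ {-1, 1}; the surface avoids every integer x-axis point in the box; no y-intercept at any integer in the box.
Solving for integer coefficients yields p as stated.

2*x^2 - x*y + 3*y^2 - 2*y*z - 3*z^2 + 3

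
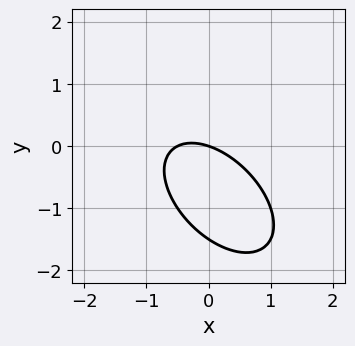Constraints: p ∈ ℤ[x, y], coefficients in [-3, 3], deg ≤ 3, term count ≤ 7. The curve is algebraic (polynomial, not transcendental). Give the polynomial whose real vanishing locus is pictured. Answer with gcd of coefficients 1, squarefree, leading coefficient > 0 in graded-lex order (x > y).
1. The degree is 2 — a generic line meets the curve in up to 2 points.
2. Observable constraints: one y-axis crossing is at y = 0; it crosses the x-axis at the gridline x = 0.
3. Together with the visible shape, these determine p as stated.

2*x^2 + 2*x*y + 2*y^2 + x + 3*y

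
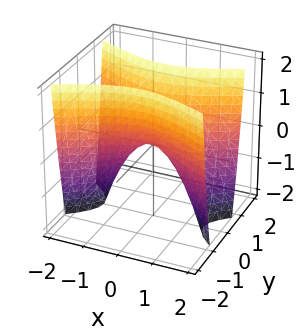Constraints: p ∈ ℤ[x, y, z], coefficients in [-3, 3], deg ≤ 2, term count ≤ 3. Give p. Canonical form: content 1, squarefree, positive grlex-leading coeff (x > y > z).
1. deg p = 2.
2. Symmetries: it's symmetric under x → −x, forcing even powers of x; the y ↦ −y reflection is a symmetry, so y appears only in even powers.
3. Reading off the gridlines: it meets the y-axis at y = 0 (among the integer gridlines); it crosses the x-axis at the gridline x = 0; it meets the z-axis at z = 0 (among the integer gridlines).
4. Together with the visible shape, these determine p as stated.

x^2 - 3*y^2 + z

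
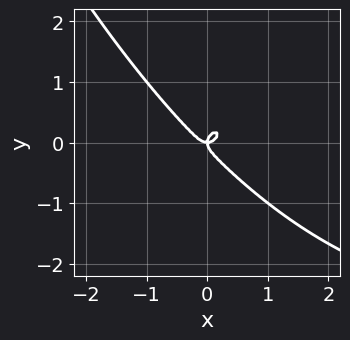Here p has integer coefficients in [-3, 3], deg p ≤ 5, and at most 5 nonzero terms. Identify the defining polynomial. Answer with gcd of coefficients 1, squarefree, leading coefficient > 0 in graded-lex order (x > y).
x^3*y + 3*x^3 + 3*y^3 - x*y

(a) deg p = 4. No degree-3 curve has this shape.
(b) Against the integer gridlines: it crosses the x-axis at the gridline x = 0; it crosses the y-axis at the gridline y = 0.
(c) Solving for integer coefficients yields p as stated.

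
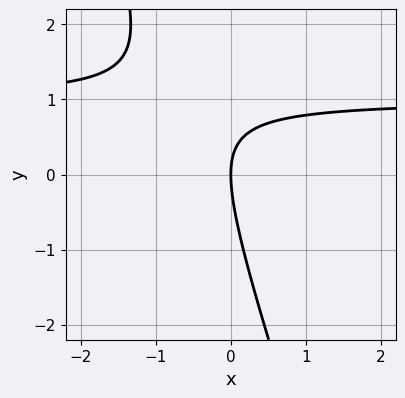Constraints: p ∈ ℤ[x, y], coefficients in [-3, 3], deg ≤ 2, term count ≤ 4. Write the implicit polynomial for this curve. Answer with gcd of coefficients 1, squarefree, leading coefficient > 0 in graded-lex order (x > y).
3*x*y + y^2 - 3*x

deg p = 2.
Against the integer gridlines: one y-axis crossing is at y = 0; one x-axis crossing is at x = 0.
Matching integer coefficients to the picture gives p.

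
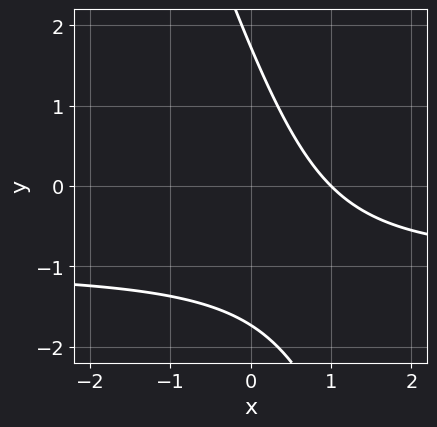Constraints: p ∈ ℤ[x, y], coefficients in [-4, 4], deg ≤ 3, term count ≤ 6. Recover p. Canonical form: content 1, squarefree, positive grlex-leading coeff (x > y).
(a) The degree is 2 — no degree-1 curve has this shape.
(b) Checking where it meets the axes: it crosses the x-axis at the gridline x = 1.
(c) Matching integer coefficients to the picture gives p.

3*x*y + y^2 + 3*x - 3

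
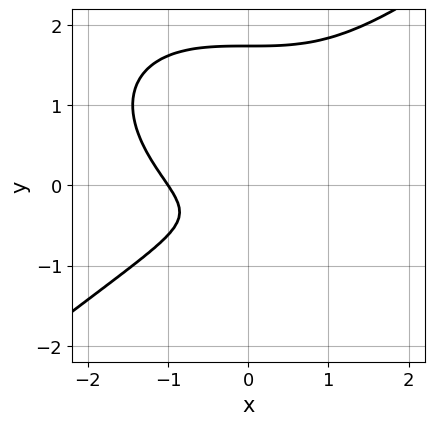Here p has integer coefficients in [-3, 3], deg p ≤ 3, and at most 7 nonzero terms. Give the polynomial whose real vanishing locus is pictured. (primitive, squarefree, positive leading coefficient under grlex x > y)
1. The degree is 3 — the shape is more complex than any degree-2 curve.
2. From the visible intercepts: one x-axis crossing is at x = -1.
3. Putting this together gives p.

x^3 - 2*y^3 + 2*y^2 + 2*y + 1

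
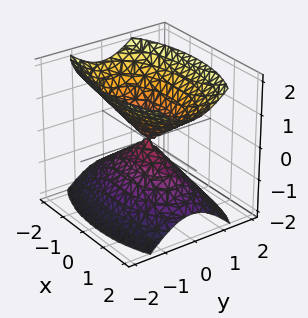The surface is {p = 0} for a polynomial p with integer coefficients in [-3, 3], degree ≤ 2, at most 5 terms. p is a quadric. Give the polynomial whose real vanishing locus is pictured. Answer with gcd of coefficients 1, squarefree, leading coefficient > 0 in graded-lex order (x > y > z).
x^2 + 3*y^2 - 2*z^2

(a) There are 2 components. They look like related sheets of one shape, so recover p as a whole.
(b) The degree is 2 — a double cone through the origin; a quadric.
(c) Symmetries: the x ↦ −x reflection is a symmetry, so x appears only in even powers; the z ↦ −z reflection is a symmetry, so z appears only in even powers; mirror symmetry y ↦ −y ⇒ only even powers of y.
(d) From the axis intercepts and sections: it meets the y-axis at y = 0 (among the integer gridlines); one x-axis crossing is at x = 0; it crosses the z-axis at the gridline z = 0.
(e) Together with the visible shape, these determine p as stated.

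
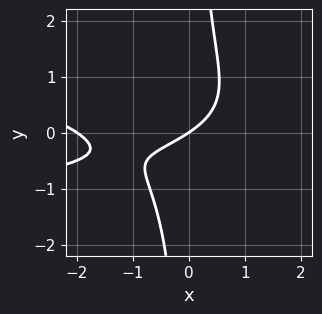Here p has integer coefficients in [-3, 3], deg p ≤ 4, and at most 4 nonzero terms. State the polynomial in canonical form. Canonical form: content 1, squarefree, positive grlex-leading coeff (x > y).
3*x*y^2 + x^2 + 2*x - 3*y

Degree: no degree-2 curve has this shape, so deg p = 3.
From the axis intercepts and sections: one y-axis crossing is at y = 0; the x-axis gridline crossings are at x ∈ {-2, 0}.
Together with the visible shape, these determine p as stated.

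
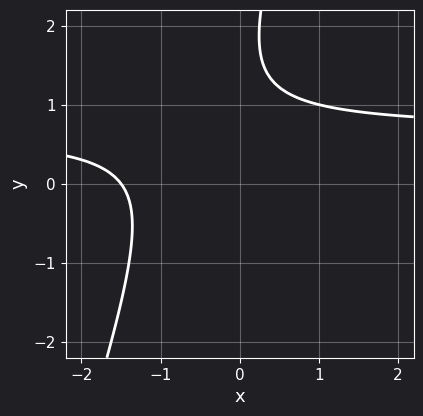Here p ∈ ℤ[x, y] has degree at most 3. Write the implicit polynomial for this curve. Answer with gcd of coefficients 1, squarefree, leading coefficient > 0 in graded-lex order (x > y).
1. deg p = 2.
2. Checking where it meets the axes: it misses every integer gridline on the y-axis.
3. Together with the visible shape, these determine p as stated.

3*x*y - y^2 - 2*x + 3*y - 3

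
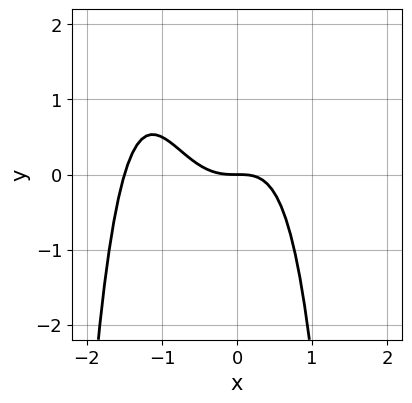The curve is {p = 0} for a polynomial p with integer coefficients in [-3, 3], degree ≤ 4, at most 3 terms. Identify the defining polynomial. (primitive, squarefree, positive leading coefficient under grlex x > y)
1. The degree is 4 — the shape is more complex than any degree-3 curve.
2. Observable constraints: it crosses the y-axis at the gridline y = 0; one x-axis crossing is at x = 0.
3. Putting this together gives p.

2*x^4 + 3*x^3 + 2*y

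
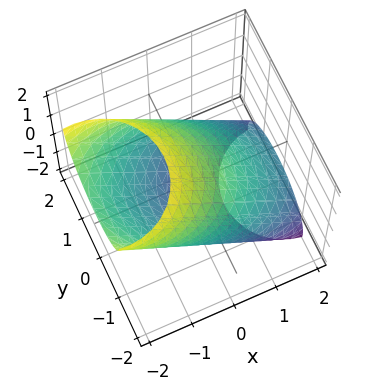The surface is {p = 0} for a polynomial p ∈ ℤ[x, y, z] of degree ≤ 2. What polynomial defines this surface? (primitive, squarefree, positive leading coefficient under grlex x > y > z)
x^2 + 2*x*z + y^2 + z^2 - 2

(a) deg p = 2. No degree-1 surface has this shape.
(b) Matching integer coefficients to the picture gives p.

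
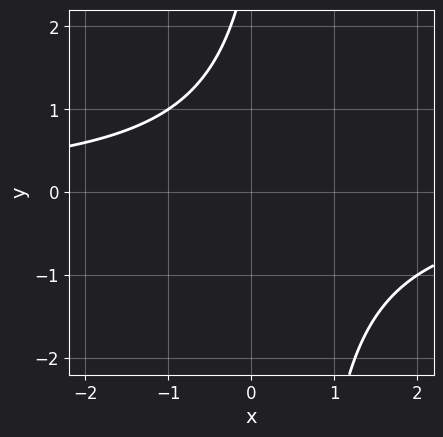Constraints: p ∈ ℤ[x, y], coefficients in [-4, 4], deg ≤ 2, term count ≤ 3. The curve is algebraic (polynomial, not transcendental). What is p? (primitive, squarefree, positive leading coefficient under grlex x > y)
2*x*y - y + 3

(a) The degree is 2 — a generic line meets the curve in up to 2 points.
(b) Reading off the gridlines: the curve avoids every integer y-axis point in the box; the curve avoids every integer x-axis point in the box.
(c) The integer polynomial consistent with all of this is the stated p.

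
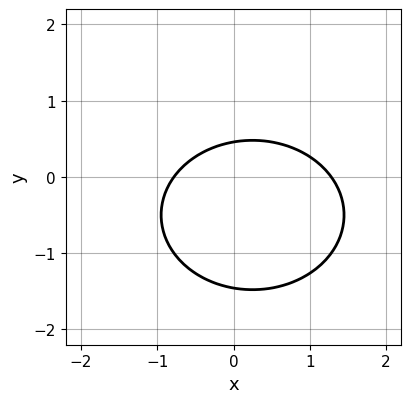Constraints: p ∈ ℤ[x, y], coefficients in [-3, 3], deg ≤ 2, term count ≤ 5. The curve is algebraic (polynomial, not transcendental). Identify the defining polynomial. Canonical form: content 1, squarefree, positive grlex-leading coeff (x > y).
2*x^2 + 3*y^2 - x + 3*y - 2

deg p = 2. A generic line meets the curve in up to 2 points.
Putting this together gives p.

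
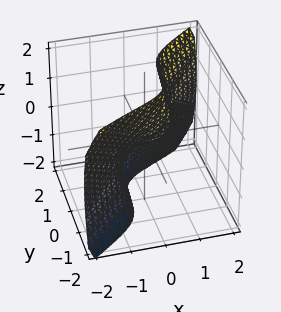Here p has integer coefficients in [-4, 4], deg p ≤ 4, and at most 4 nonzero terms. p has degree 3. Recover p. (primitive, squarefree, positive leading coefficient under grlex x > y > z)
2*x^3 + 2*x*z^2 - 3*y^3 - 2*z

(a) Degree: the shape is more complex than any degree-2 surface, so deg p = 3.
(b) From the visible intercepts: one x-axis crossing is at x = 0; it crosses the y-axis at the gridline y = 0.
(c) Matching integer coefficients to the picture gives p.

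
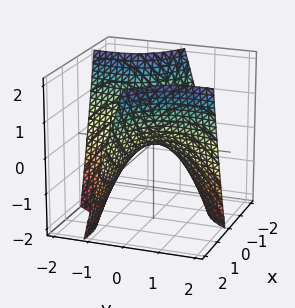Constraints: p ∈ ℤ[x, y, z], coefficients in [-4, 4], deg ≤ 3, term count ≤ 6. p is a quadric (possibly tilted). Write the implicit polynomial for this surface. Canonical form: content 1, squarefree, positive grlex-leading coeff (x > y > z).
x^2 + 3*x*y - y^2 - 2*z

First, degree: a generic line meets the surface in up to 2 points, so deg p = 2.
Next, from the axis intercepts and sections: one y-axis crossing is at y = 0; one z-axis crossing is at z = 0.
Finally, the integer polynomial consistent with all of this is the stated p.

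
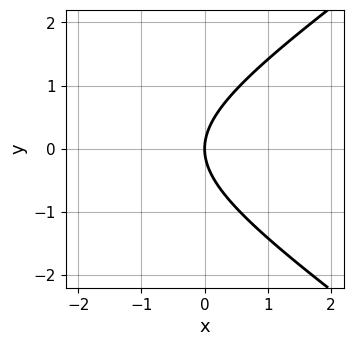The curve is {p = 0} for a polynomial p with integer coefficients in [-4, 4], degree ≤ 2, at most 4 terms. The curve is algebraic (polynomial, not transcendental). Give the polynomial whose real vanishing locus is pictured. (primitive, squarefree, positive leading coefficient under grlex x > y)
x^2 - 2*y^2 + 3*x

(a) The degree is 2 — no degree-1 curve has this shape.
(b) Symmetries: it's symmetric under y → −y, forcing even powers of y.
(c) Against the integer gridlines: one y-axis crossing is at y = 0; it crosses the x-axis at the gridline x = 0.
(d) Together with the visible shape, these determine p as stated.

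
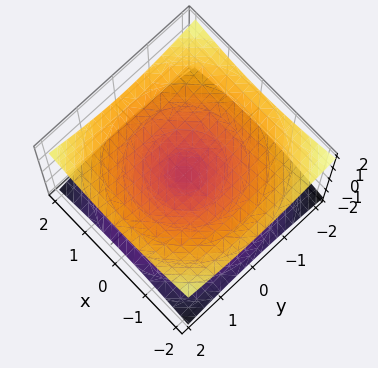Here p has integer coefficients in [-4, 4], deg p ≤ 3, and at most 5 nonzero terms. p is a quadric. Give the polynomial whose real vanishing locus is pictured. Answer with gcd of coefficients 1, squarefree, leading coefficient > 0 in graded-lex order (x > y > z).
1. The degree is 2 — a double cone through the origin; a quadric.
2. Symmetries: it's symmetric under z → −z, forcing even powers of z; every cross-section ⟂ z is a circle, so x, y appear only via x² + y².
3. Reading off the gridlines: one z-axis crossing is at z = 0; one x-axis crossing is at x = 0; it meets the y-axis at y = 0 (among the integer gridlines).
4. Assembling these constraints gives the stated polynomial.

x^2 + y^2 - 3*z^2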